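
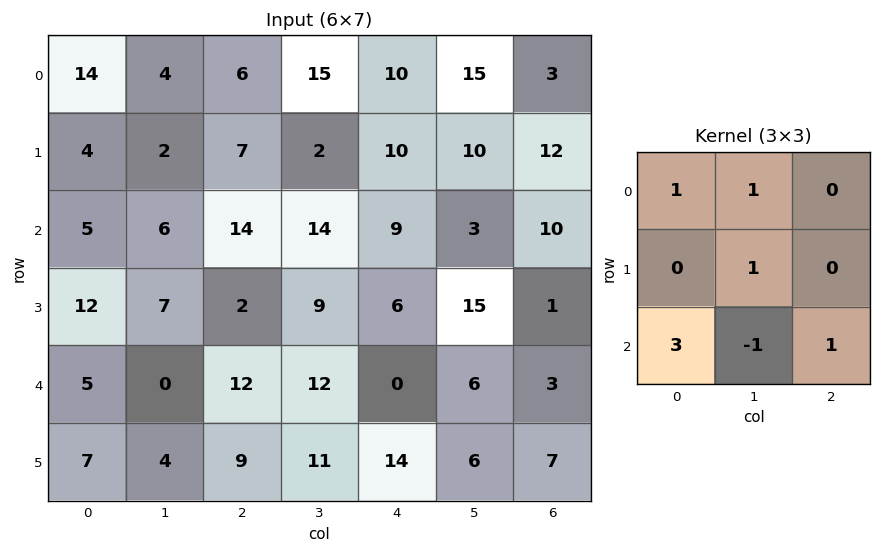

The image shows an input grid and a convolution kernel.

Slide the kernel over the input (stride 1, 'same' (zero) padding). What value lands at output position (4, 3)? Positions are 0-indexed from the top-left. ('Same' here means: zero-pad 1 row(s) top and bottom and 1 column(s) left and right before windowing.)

53

The receptive field on the zero-padded input at this output position is [2 9 6 / 12 12 0 / 9 11 14]. Elementwise product with the kernel and sum: 2·1 + 9·1 + 12·1 + 9·3 + 11·-1 + 14·1.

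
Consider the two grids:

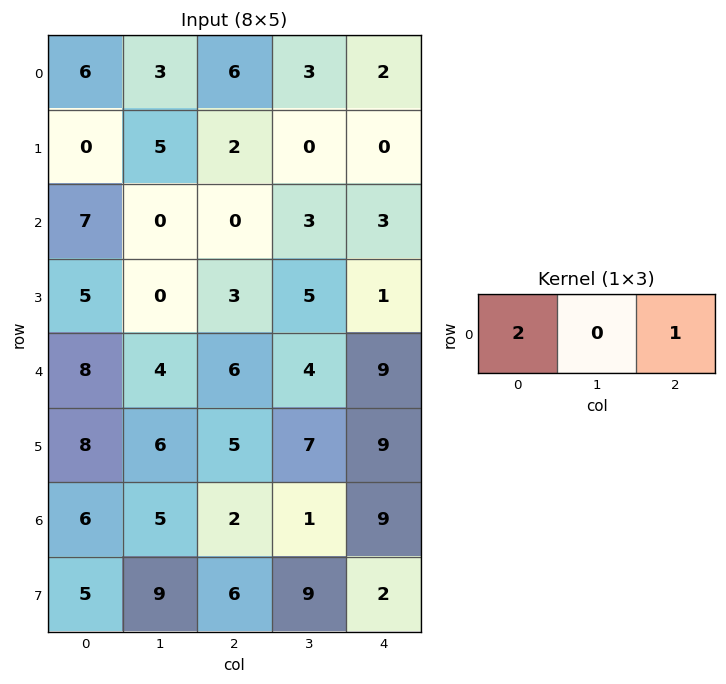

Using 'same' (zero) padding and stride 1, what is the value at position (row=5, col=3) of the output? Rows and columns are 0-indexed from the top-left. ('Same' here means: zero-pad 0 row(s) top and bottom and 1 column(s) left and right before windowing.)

19

The receptive field on the zero-padded input at this output position is [5 7 9]. Elementwise product with the kernel and sum: 5·2 + 9·1.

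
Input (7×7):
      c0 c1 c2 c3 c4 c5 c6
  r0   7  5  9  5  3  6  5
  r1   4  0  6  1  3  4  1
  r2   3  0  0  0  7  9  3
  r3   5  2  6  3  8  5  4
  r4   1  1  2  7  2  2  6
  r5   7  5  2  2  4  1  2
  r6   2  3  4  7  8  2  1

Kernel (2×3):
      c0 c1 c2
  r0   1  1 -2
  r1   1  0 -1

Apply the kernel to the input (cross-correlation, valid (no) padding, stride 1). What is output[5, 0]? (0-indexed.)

The receptive field on the input at this output position is [7 5 2 / 2 3 4]. Elementwise product with the kernel and sum: 7·1 + 5·1 + 2·-2 + 2·1 + 4·-1.

6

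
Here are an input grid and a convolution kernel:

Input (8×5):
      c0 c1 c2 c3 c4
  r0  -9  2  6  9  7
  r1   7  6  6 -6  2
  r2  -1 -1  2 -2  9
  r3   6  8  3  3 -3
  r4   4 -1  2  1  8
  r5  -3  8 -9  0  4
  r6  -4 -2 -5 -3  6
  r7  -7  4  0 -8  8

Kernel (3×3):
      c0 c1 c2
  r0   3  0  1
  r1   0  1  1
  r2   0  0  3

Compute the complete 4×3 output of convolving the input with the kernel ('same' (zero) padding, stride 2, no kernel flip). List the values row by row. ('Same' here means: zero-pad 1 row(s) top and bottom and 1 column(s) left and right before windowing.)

Output[0,0]: The receptive field on the zero-padded input at this output position is [0 0 0 / 0 -9 2 / 0 7 6]. Elementwise product with the kernel and sum: 0·3 + 0·1 + -9·1 + 2·1 + 6·3.
Output[0,1]: The receptive field on the zero-padded input at this output position is [0 0 0 / 2 6 9 / 6 6 -6]. Elementwise product with the kernel and sum: 0·3 + 0·1 + 6·1 + 9·1 + -6·3.

11 -3 7
28 21 -9
35 30 17
14 -8 6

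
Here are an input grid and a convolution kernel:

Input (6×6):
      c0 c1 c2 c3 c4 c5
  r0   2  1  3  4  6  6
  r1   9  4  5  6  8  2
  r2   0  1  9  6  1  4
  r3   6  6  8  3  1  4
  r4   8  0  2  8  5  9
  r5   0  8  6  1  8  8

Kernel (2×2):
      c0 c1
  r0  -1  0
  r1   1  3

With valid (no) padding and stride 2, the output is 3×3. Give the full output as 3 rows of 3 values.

Output[0,0]: The receptive field on the input at this output position is [2 1 / 9 4]. Elementwise product with the kernel and sum: 2·-1 + 9·1 + 4·3.
Output[0,1]: The receptive field on the input at this output position is [3 4 / 5 6]. Elementwise product with the kernel and sum: 3·-1 + 5·1 + 6·3.

19 20 8
24 8 12
16 7 27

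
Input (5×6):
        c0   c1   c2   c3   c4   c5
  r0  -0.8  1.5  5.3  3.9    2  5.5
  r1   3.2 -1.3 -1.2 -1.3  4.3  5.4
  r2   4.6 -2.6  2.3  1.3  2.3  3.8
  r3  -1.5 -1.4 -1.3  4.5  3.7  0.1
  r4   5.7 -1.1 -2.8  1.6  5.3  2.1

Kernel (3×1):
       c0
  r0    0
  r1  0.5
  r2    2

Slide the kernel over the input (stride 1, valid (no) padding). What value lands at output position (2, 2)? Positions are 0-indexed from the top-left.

-6.25

The receptive field on the input at this output position is [2.3 / -1.3 / -2.8]. Elementwise product with the kernel and sum: -1.3·0.5 + -2.8·2.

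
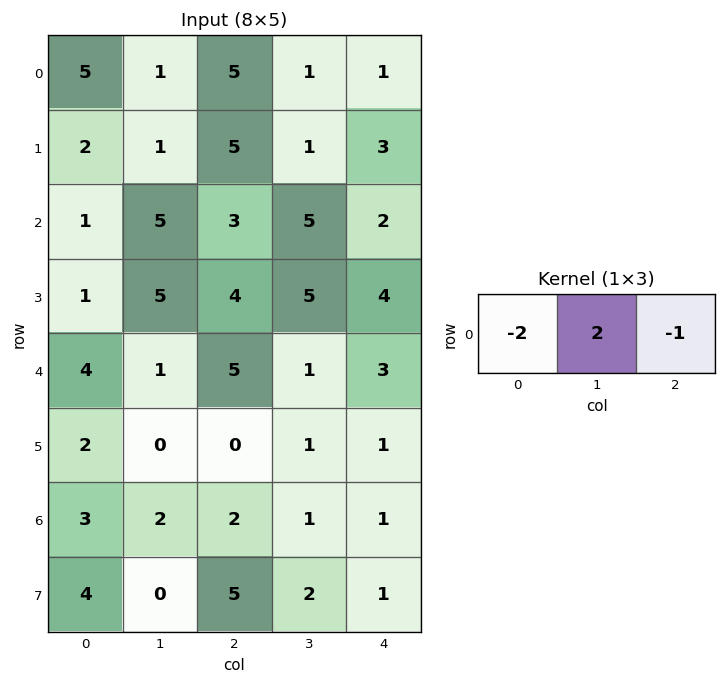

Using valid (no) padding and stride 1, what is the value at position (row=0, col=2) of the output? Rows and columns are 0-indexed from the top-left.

The receptive field on the input at this output position is [5 1 1]. Elementwise product with the kernel and sum: 5·-2 + 1·2 + 1·-1.

-9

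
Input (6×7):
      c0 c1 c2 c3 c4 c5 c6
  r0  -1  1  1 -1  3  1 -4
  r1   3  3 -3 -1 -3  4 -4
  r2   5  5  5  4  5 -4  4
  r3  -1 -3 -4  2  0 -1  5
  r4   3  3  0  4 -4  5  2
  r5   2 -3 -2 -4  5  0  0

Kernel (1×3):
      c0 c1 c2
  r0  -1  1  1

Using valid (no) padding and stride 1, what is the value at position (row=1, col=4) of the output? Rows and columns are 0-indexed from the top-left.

The receptive field on the input at this output position is [-3 4 -4]. Elementwise product with the kernel and sum: -3·-1 + 4·1 + -4·1.

3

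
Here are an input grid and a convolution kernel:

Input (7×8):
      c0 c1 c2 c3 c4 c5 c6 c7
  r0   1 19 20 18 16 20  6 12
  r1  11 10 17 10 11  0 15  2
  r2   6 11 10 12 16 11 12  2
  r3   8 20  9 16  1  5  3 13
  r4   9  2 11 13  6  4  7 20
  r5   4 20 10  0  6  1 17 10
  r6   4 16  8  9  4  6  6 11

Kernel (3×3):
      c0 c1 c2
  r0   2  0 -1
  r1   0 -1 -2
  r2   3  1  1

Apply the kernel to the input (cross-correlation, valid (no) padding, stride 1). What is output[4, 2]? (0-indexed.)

The receptive field on the input at this output position is [11 13 6 / 10 0 6 / 8 9 4]. Elementwise product with the kernel and sum: 11·2 + 6·-1 + 0·-1 + 6·-2 + 8·3 + 9·1 + 4·1.

41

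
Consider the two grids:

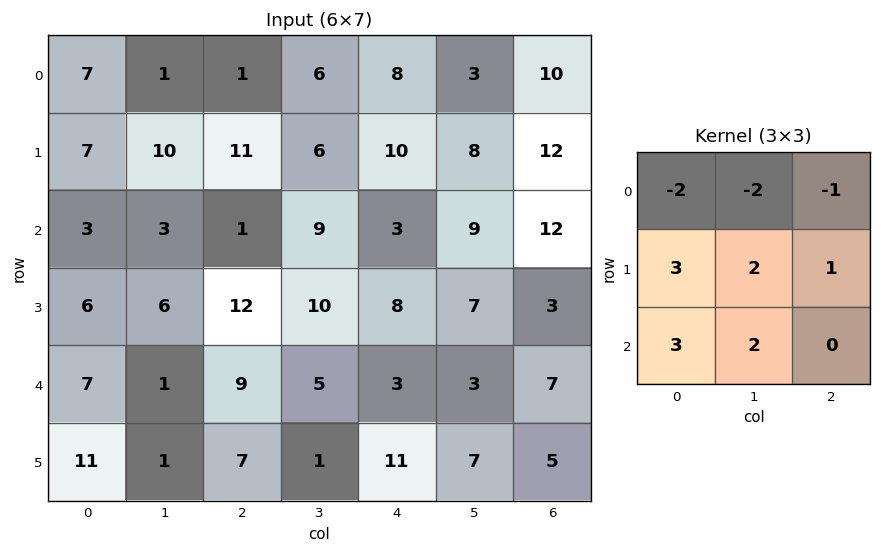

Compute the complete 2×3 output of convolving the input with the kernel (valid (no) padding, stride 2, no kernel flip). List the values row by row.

Output[0,0]: The receptive field on the input at this output position is [7 1 1 / 7 10 11 / 3 3 1]. Elementwise product with the kernel and sum: 7·-2 + 1·-2 + 1·-1 + 7·3 + 10·2 + 11·1 + 3·3 + 3·2.

50 54 53
52 78 20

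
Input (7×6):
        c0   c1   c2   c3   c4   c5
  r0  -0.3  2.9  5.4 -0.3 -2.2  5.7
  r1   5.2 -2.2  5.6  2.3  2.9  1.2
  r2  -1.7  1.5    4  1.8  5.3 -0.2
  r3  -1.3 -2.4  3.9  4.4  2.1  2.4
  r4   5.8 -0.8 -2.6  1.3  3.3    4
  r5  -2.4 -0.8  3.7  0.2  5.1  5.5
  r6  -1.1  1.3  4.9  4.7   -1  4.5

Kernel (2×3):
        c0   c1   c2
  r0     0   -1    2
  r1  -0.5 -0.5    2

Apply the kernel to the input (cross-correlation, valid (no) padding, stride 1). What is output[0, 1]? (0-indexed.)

The receptive field on the input at this output position is [2.9 5.4 -0.3 / -2.2 5.6 2.3]. Elementwise product with the kernel and sum: 5.4·-1 + -0.3·2 + -2.2·-0.5 + 5.6·-0.5 + 2.3·2.

-3.1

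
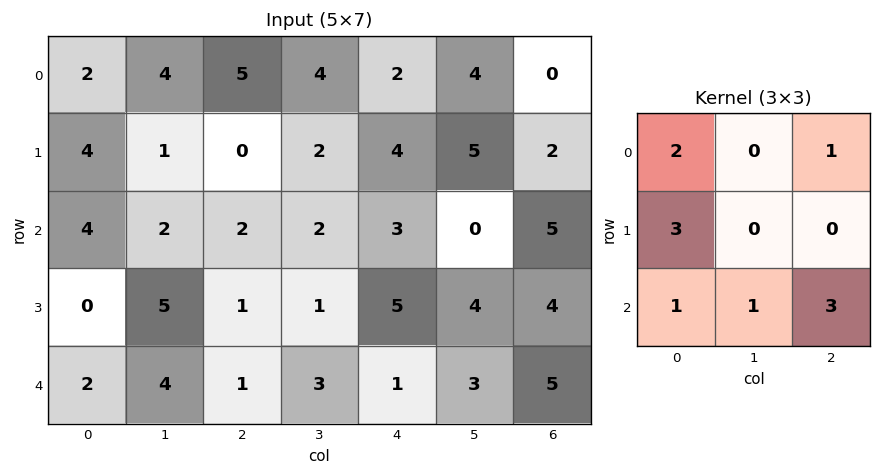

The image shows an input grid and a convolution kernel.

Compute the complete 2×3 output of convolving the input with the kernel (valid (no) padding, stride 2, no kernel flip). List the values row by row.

Output[0,0]: The receptive field on the input at this output position is [2 4 5 / 4 1 0 / 4 2 2]. Elementwise product with the kernel and sum: 2·2 + 5·1 + 4·3 + 4·1 + 2·1 + 2·3.

33 25 34
19 17 45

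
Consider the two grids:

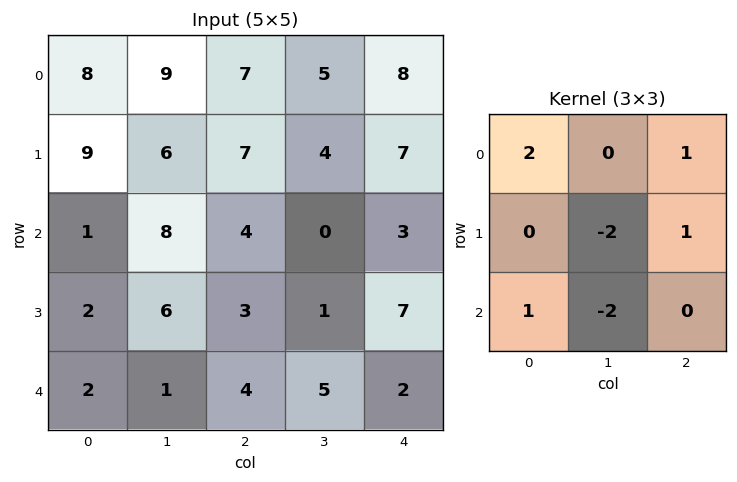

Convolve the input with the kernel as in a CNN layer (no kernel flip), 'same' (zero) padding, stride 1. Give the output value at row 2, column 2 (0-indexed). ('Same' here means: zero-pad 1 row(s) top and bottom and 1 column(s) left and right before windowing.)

8

The receptive field on the zero-padded input at this output position is [6 7 4 / 8 4 0 / 6 3 1]. Elementwise product with the kernel and sum: 6·2 + 4·1 + 4·-2 + 0·1 + 6·1 + 3·-2.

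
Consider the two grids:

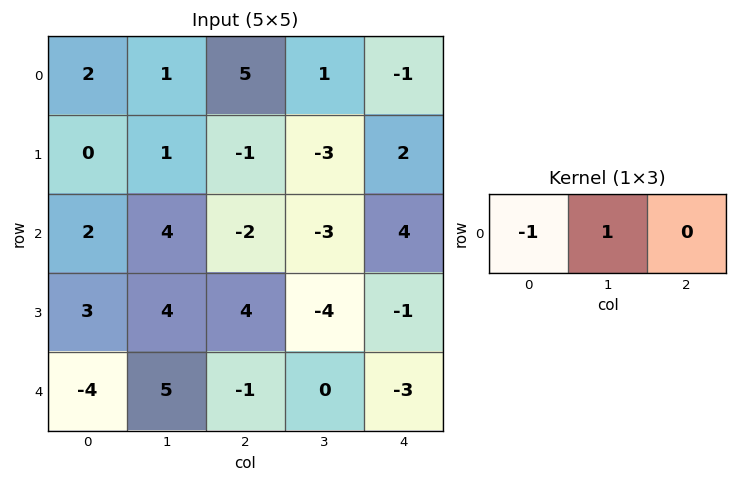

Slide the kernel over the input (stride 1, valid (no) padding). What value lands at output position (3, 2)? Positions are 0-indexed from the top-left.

The receptive field on the input at this output position is [4 -4 -1]. Elementwise product with the kernel and sum: 4·-1 + -4·1.

-8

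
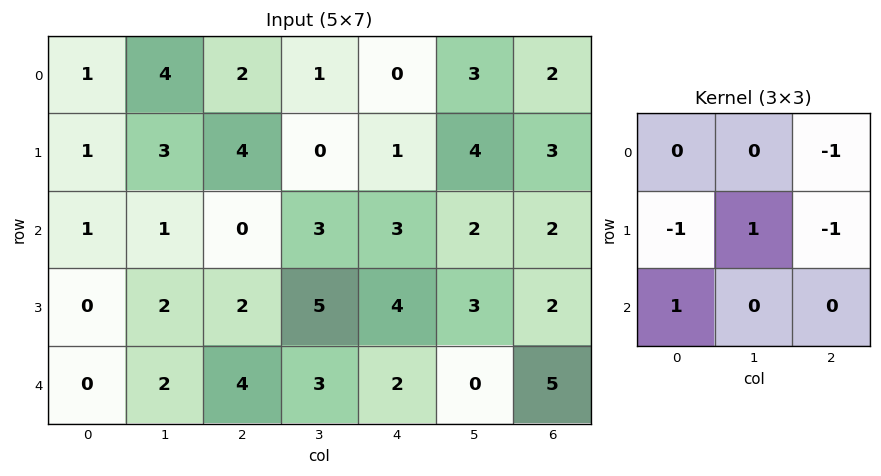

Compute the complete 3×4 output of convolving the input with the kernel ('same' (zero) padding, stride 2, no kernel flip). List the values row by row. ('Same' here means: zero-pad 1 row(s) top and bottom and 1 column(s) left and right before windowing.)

Output[0,0]: The receptive field on the zero-padded input at this output position is [0 0 0 / 0 1 4 / 0 1 3]. Elementwise product with the kernel and sum: 0·-1 + 0·-1 + 1·1 + 4·-1 + 0·1.

-3 0 -4 3
-3 -2 -1 3
-4 -6 -4 5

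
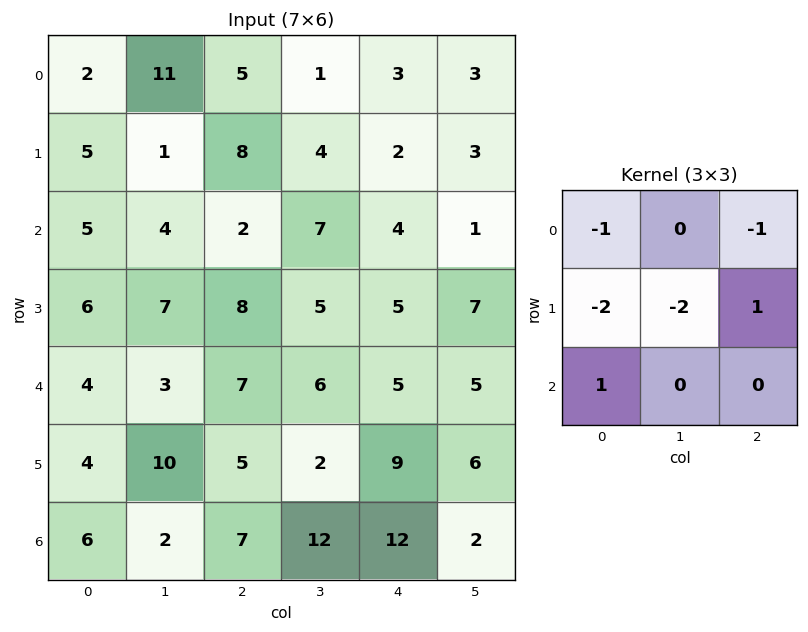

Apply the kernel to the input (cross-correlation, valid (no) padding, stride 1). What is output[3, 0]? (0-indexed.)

The receptive field on the input at this output position is [6 7 8 / 4 3 7 / 4 10 5]. Elementwise product with the kernel and sum: 6·-1 + 8·-1 + 4·-2 + 3·-2 + 7·1 + 4·1.

-17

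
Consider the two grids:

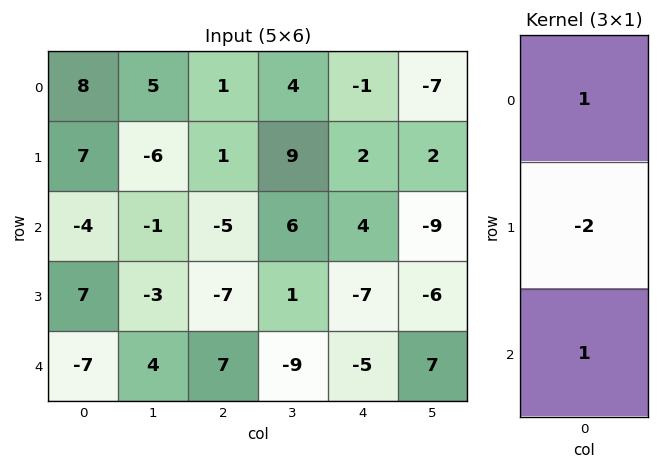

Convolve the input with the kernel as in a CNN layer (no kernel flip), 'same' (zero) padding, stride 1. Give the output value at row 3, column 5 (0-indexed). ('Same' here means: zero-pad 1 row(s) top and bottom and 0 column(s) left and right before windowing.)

The receptive field on the zero-padded input at this output position is [-9 / -6 / 7]. Elementwise product with the kernel and sum: -9·1 + -6·-2 + 7·1.

10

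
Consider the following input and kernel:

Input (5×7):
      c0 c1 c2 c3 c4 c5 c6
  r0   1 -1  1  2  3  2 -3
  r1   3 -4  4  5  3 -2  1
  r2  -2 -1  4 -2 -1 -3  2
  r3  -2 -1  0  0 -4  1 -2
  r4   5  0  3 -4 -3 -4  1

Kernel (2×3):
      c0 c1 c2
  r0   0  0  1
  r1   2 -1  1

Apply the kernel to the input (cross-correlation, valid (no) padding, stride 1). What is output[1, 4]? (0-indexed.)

The receptive field on the input at this output position is [3 -2 1 / -1 -3 2]. Elementwise product with the kernel and sum: 1·1 + -1·2 + -3·-1 + 2·1.

4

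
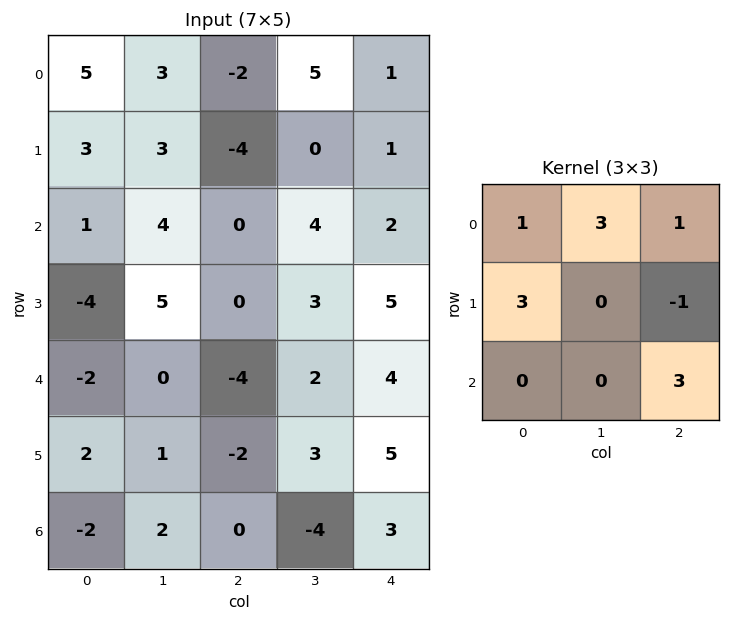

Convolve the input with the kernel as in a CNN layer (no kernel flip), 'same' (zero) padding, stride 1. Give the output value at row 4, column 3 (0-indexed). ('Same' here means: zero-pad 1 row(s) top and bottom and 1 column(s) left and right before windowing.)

13

The receptive field on the zero-padded input at this output position is [0 3 5 / -4 2 4 / -2 3 5]. Elementwise product with the kernel and sum: 0·1 + 3·3 + 5·1 + -4·3 + 4·-1 + 5·3.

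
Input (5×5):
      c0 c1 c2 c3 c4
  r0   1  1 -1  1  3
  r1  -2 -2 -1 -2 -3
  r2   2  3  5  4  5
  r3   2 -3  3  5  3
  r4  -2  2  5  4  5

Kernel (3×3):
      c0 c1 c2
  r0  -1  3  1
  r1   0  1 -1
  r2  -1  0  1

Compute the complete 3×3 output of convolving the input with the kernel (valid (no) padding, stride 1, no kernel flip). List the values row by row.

3 -1 8
-6 6 -9
13 16 14

Output[0,0]: The receptive field on the input at this output position is [1 1 -1 / -2 -2 -1 / 2 3 5]. Elementwise product with the kernel and sum: 1·-1 + 1·3 + -1·1 + -2·1 + -1·-1 + 2·-1 + 5·1.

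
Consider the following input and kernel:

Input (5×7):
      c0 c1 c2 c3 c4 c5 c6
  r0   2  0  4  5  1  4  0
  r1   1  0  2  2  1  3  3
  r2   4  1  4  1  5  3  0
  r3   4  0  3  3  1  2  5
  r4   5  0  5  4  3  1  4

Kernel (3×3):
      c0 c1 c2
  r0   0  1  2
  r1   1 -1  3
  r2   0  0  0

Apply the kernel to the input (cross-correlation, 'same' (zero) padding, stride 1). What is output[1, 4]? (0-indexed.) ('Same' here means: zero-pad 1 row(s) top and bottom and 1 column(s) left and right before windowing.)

19

The receptive field on the zero-padded input at this output position is [5 1 4 / 2 1 3 / 1 5 3]. Elementwise product with the kernel and sum: 1·1 + 4·2 + 2·1 + 1·-1 + 3·3.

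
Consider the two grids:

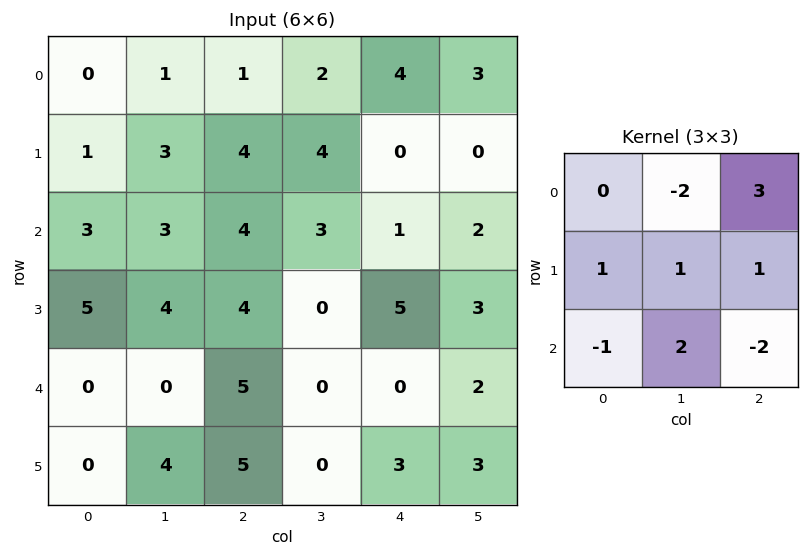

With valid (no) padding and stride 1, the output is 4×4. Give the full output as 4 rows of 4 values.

Output[0,0]: The receptive field on the input at this output position is [0 1 1 / 1 3 4 / 3 3 4]. Elementwise product with the kernel and sum: 1·-2 + 1·3 + 1·1 + 3·1 + 4·1 + 3·-1 + 3·2 + 4·-2.

4 14 16 0
11 18 -14 10
9 19 1 8
7 3 9 1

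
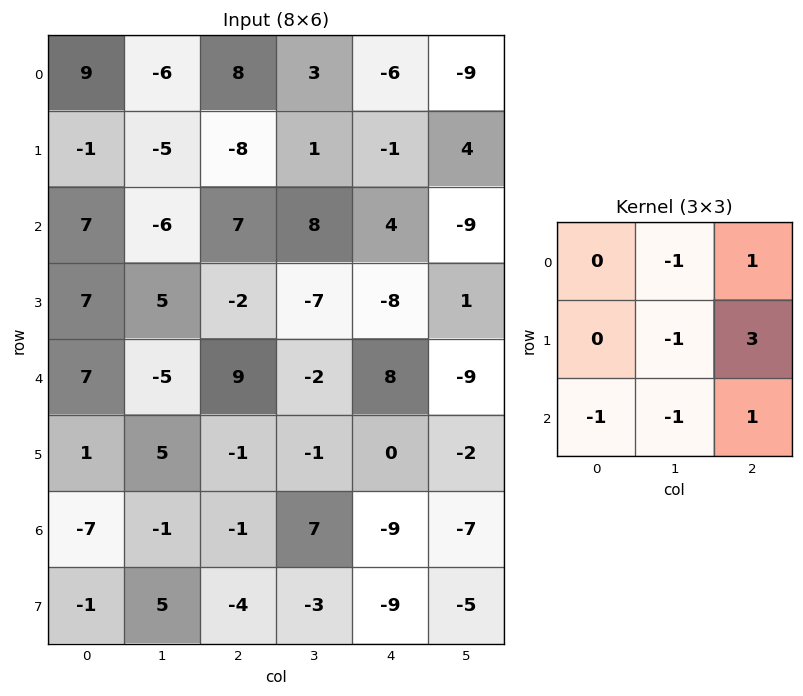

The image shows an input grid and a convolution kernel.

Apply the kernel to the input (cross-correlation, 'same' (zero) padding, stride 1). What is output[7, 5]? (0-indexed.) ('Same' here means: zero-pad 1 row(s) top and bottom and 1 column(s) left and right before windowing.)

The receptive field on the zero-padded input at this output position is [-9 -7 0 / -9 -5 0 / 0 0 0]. Elementwise product with the kernel and sum: -7·-1 + 0·1 + -5·-1 + 0·3 + 0·-1 + 0·-1 + 0·1.

12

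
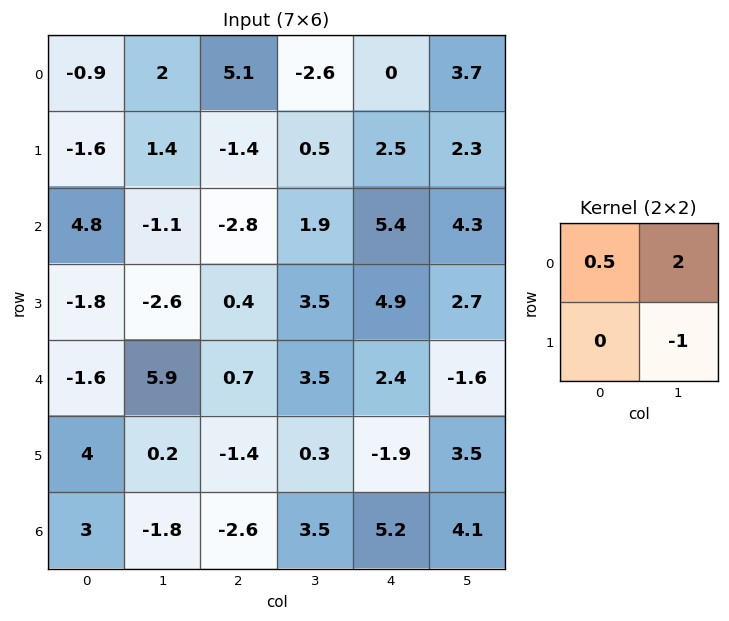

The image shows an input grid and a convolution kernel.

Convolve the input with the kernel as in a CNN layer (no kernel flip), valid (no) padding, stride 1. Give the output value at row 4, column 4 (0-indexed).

The receptive field on the input at this output position is [2.4 -1.6 / -1.9 3.5]. Elementwise product with the kernel and sum: 2.4·0.5 + -1.6·2 + 3.5·-1.

-5.5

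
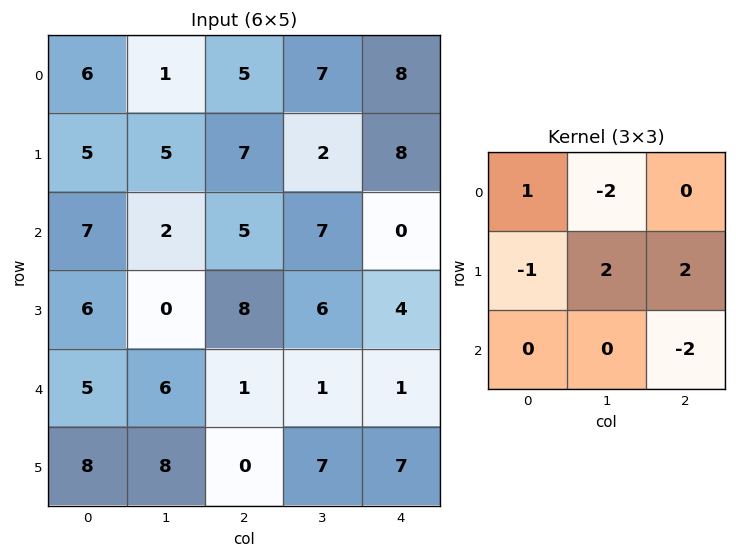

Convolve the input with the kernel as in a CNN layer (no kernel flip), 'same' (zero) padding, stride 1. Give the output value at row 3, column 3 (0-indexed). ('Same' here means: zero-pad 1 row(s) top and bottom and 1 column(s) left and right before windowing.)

1

The receptive field on the zero-padded input at this output position is [5 7 0 / 8 6 4 / 1 1 1]. Elementwise product with the kernel and sum: 5·1 + 7·-2 + 8·-1 + 6·2 + 4·2 + 1·-2.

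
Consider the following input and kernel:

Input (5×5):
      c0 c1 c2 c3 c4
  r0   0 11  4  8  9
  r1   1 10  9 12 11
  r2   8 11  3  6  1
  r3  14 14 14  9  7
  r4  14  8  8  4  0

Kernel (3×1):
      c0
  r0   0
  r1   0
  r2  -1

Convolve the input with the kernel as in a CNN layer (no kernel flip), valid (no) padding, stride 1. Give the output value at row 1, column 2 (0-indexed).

-14

The receptive field on the input at this output position is [9 / 3 / 14]. Elementwise product with the kernel and sum: 14·-1.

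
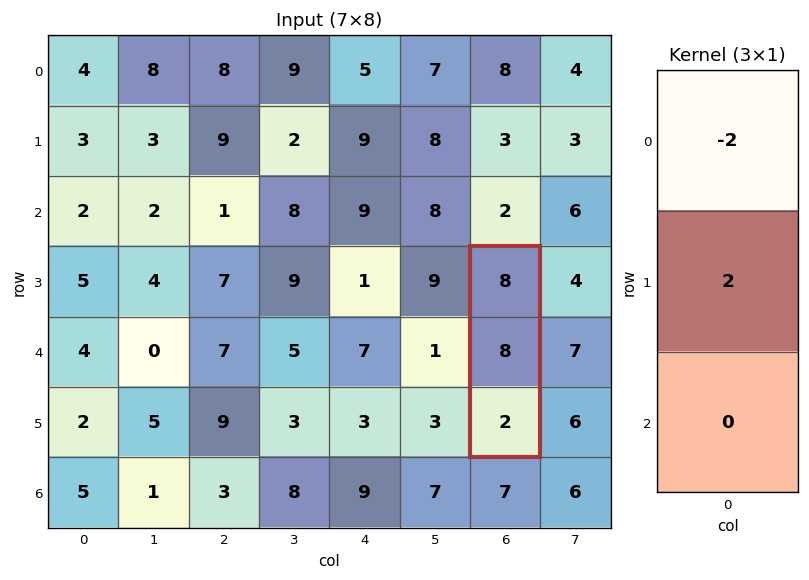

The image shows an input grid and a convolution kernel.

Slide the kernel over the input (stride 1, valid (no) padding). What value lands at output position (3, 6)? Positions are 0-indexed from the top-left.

The receptive field on the input at this output position is [8 / 8 / 2]. Elementwise product with the kernel and sum: 8·-2 + 8·2.

0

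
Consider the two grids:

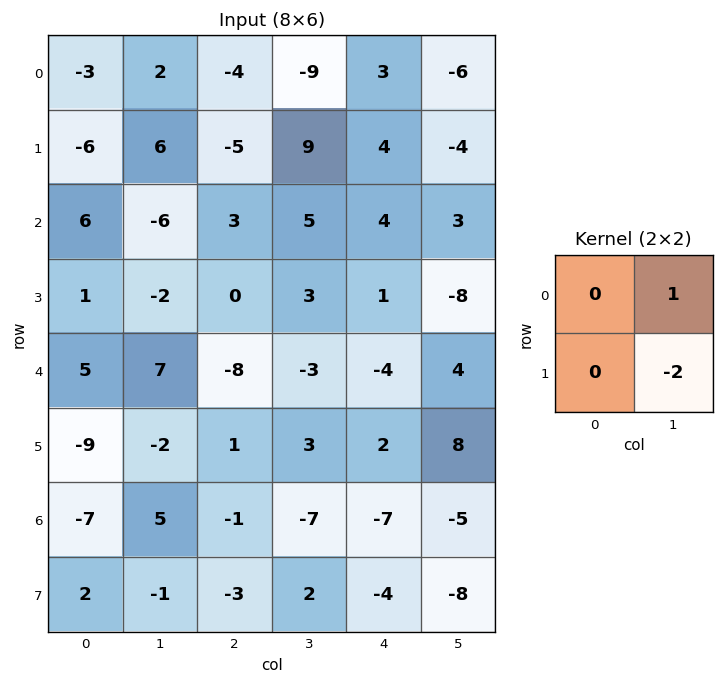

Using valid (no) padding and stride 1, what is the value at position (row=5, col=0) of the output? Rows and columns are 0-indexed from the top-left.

The receptive field on the input at this output position is [-9 -2 / -7 5]. Elementwise product with the kernel and sum: -2·1 + 5·-2.

-12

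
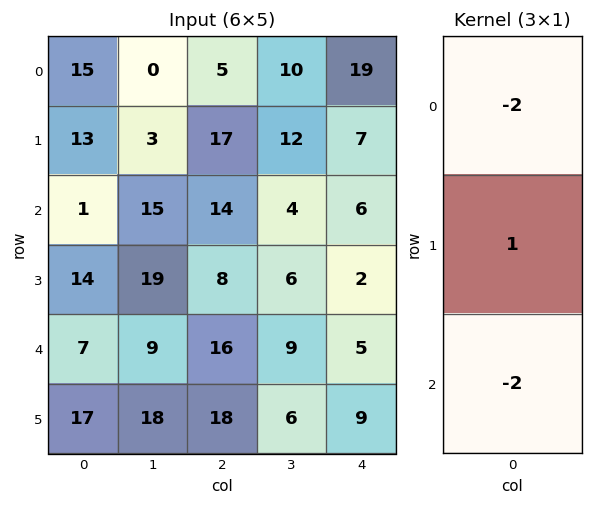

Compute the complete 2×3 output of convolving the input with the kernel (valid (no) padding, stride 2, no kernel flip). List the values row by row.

-19 -21 -43
-2 -52 -20

Output[0,0]: The receptive field on the input at this output position is [15 / 13 / 1]. Elementwise product with the kernel and sum: 15·-2 + 13·1 + 1·-2.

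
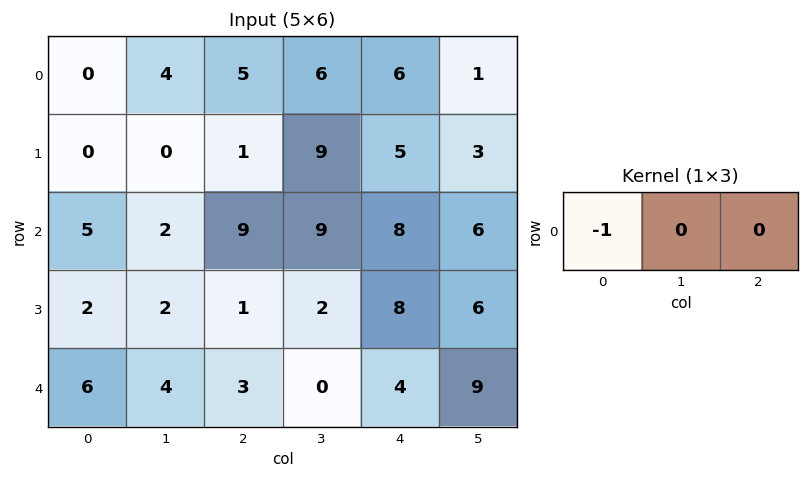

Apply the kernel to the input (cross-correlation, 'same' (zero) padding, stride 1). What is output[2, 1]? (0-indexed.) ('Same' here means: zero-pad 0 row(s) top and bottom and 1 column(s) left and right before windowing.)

-5

The receptive field on the zero-padded input at this output position is [5 2 9]. Elementwise product with the kernel and sum: 5·-1.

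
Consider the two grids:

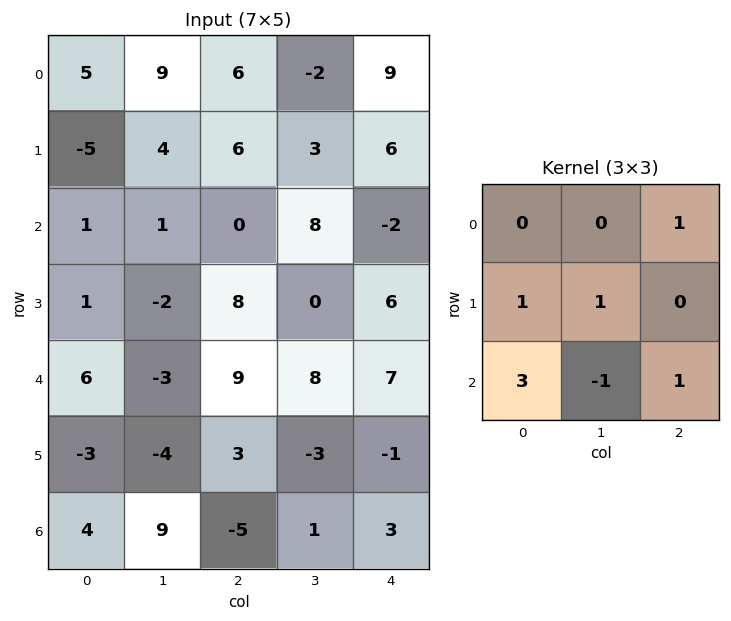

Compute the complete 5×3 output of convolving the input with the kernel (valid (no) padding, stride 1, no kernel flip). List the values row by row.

7 19 8
21 -10 44
29 4 32
9 -12 34
0 40 -6

Output[0,0]: The receptive field on the input at this output position is [5 9 6 / -5 4 6 / 1 1 0]. Elementwise product with the kernel and sum: 6·1 + -5·1 + 4·1 + 1·3 + 1·-1 + 0·1.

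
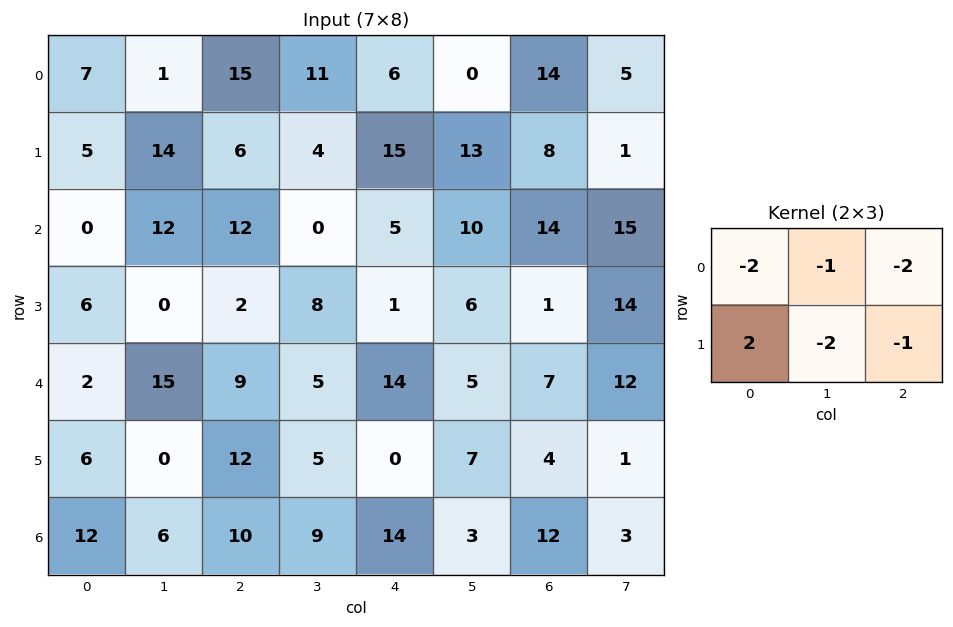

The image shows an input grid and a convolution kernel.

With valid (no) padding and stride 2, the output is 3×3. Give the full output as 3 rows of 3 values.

-69 -64 -44
-26 -47 -59
-37 -37 -65

Output[0,0]: The receptive field on the input at this output position is [7 1 15 / 5 14 6]. Elementwise product with the kernel and sum: 7·-2 + 1·-1 + 15·-2 + 5·2 + 14·-2 + 6·-1.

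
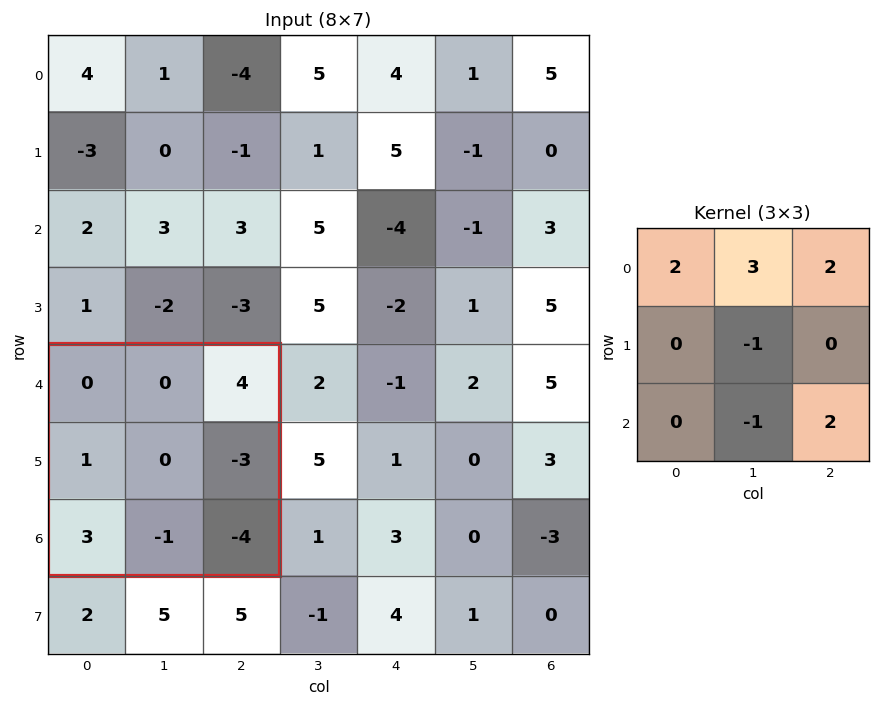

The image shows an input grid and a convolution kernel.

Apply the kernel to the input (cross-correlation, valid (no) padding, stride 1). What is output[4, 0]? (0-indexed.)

The receptive field on the input at this output position is [0 0 4 / 1 0 -3 / 3 -1 -4]. Elementwise product with the kernel and sum: 0·2 + 0·3 + 4·2 + 0·-1 + -1·-1 + -4·2.

1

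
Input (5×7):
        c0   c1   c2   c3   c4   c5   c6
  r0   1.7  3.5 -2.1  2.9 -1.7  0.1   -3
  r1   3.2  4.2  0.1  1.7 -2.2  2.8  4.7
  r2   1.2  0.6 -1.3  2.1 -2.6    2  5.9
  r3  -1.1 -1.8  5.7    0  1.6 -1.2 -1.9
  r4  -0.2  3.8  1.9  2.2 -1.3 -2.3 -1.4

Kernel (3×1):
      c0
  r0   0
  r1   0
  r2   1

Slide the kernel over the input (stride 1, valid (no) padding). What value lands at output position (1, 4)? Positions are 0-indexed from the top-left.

The receptive field on the input at this output position is [-2.2 / -2.6 / 1.6]. Elementwise product with the kernel and sum: 1.6·1.

1.6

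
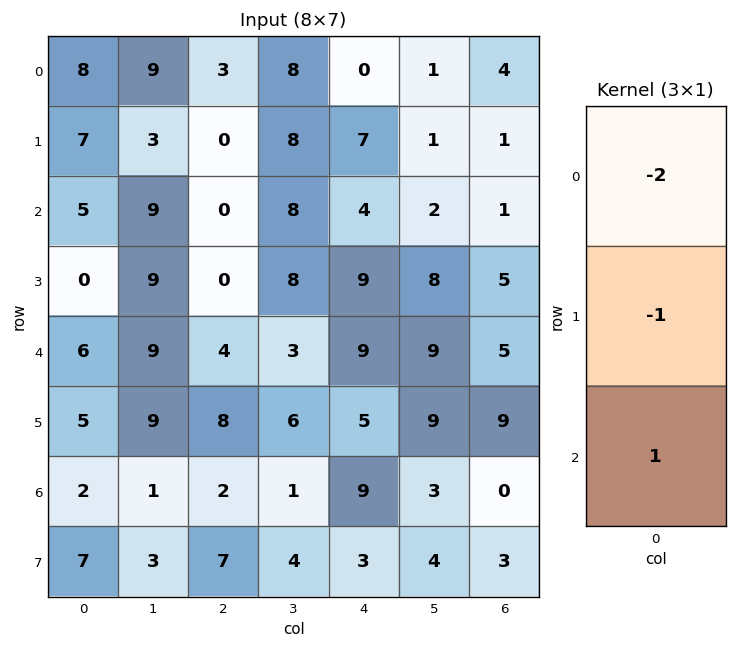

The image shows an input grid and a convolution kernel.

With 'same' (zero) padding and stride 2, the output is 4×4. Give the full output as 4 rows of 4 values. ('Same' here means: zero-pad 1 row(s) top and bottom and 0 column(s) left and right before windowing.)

-1 -3 7 -3
-19 0 -9 2
-1 4 -22 -6
-5 -11 -16 -15

Output[0,0]: The receptive field on the zero-padded input at this output position is [0 / 8 / 7]. Elementwise product with the kernel and sum: 0·-2 + 8·-1 + 7·1.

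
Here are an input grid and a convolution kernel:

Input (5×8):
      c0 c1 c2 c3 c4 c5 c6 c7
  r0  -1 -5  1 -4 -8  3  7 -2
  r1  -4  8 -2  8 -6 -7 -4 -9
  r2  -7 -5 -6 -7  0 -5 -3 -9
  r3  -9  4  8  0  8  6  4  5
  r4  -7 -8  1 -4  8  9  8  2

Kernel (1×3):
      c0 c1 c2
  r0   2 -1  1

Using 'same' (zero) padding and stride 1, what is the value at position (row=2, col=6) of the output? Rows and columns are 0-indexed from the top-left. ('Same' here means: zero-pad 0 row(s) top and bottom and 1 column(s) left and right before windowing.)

The receptive field on the zero-padded input at this output position is [-5 -3 -9]. Elementwise product with the kernel and sum: -5·2 + -3·-1 + -9·1.

-16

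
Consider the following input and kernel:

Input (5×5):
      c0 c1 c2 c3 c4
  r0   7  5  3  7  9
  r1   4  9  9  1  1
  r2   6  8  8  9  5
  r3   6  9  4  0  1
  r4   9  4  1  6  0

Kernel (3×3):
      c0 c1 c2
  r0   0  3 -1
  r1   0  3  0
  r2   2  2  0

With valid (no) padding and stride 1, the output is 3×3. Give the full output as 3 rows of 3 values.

Output[0,0]: The receptive field on the input at this output position is [7 5 3 / 4 9 9 / 6 8 8]. Elementwise product with the kernel and sum: 5·3 + 3·-1 + 9·3 + 6·2 + 8·2.

67 61 49
72 76 37
69 37 36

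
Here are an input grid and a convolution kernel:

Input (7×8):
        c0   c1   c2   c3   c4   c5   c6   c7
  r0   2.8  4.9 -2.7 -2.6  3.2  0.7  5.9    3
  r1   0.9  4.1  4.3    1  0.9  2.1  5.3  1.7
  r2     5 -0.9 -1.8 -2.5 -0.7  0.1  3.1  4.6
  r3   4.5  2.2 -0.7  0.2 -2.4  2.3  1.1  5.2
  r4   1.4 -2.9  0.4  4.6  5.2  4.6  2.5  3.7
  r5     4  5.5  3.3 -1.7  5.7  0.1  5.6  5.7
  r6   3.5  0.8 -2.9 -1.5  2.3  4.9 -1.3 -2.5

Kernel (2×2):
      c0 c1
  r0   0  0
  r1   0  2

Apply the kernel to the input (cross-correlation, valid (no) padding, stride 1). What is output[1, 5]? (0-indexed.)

6.2

The receptive field on the input at this output position is [2.1 5.3 / 0.1 3.1]. Elementwise product with the kernel and sum: 3.1·2.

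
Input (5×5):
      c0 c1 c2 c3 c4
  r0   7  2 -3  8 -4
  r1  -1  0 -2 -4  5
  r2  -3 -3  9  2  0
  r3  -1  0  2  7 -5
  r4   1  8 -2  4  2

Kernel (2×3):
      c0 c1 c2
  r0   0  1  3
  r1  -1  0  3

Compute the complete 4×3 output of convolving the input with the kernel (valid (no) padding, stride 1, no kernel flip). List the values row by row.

-12 9 13
24 -5 2
31 36 -15
-1 27 0

Output[0,0]: The receptive field on the input at this output position is [7 2 -3 / -1 0 -2]. Elementwise product with the kernel and sum: 2·1 + -3·3 + -1·-1 + -2·3.
Output[0,1]: The receptive field on the input at this output position is [2 -3 8 / 0 -2 -4]. Elementwise product with the kernel and sum: -3·1 + 8·3 + 0·-1 + -4·3.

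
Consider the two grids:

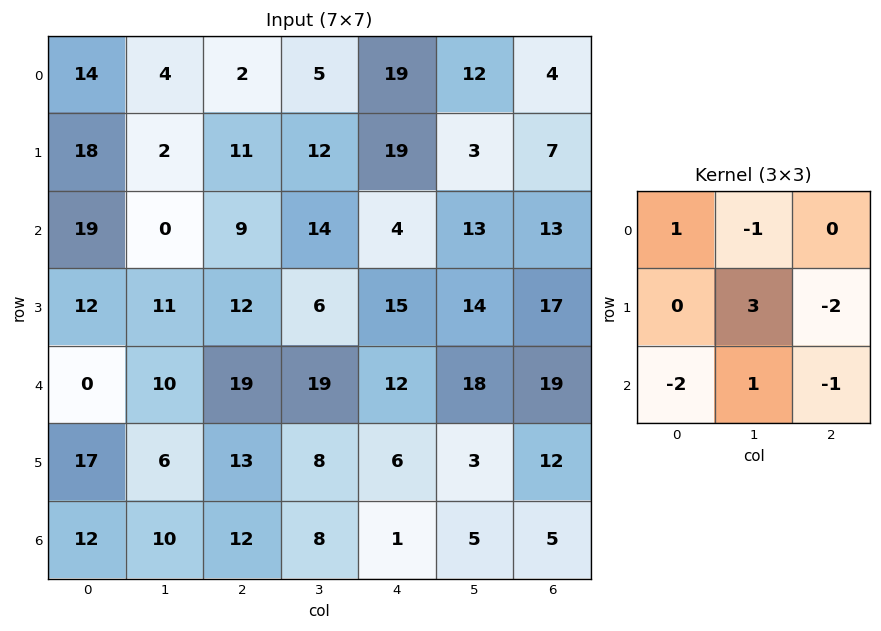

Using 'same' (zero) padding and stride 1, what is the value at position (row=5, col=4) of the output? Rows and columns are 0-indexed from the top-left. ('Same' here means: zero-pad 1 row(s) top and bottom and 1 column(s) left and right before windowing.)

-1

The receptive field on the zero-padded input at this output position is [19 12 18 / 8 6 3 / 8 1 5]. Elementwise product with the kernel and sum: 19·1 + 12·-1 + 6·3 + 3·-2 + 8·-2 + 1·1 + 5·-1.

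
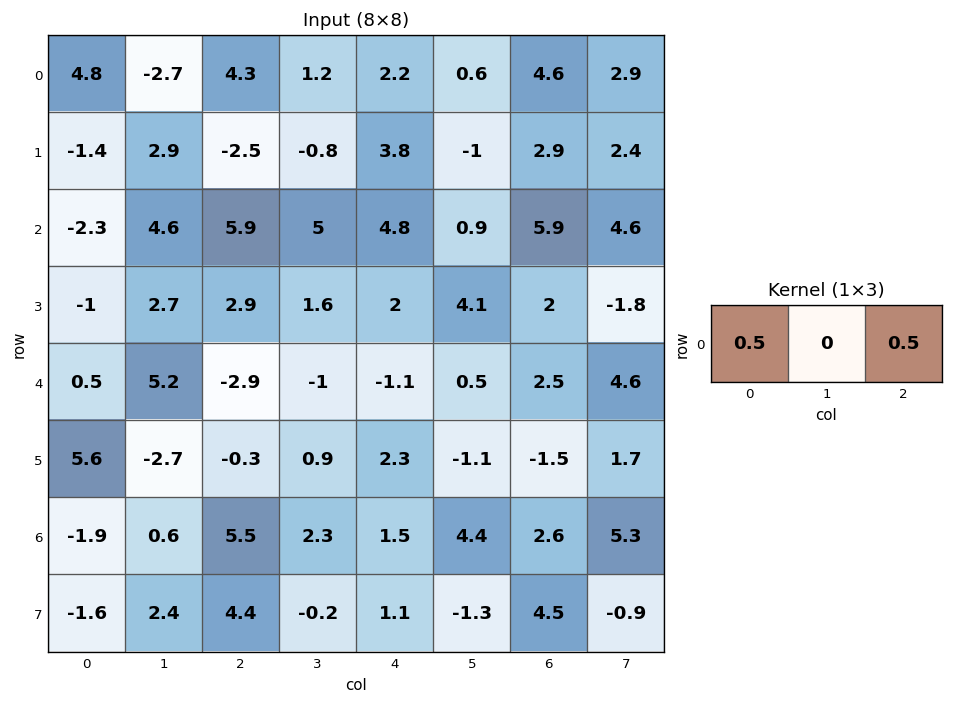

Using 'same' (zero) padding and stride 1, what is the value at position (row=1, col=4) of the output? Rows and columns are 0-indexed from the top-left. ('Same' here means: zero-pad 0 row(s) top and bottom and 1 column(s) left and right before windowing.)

-0.9

The receptive field on the zero-padded input at this output position is [-0.8 3.8 -1]. Elementwise product with the kernel and sum: -0.8·0.5 + -1·0.5.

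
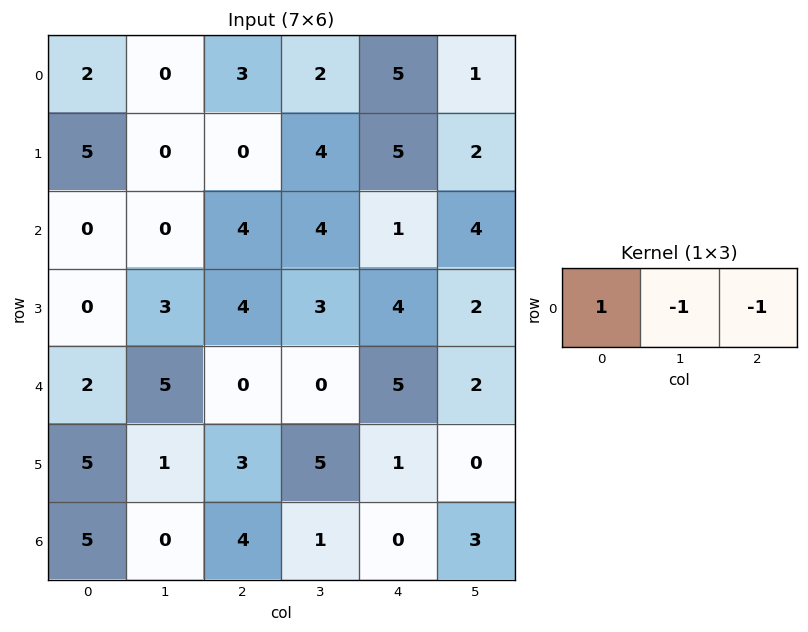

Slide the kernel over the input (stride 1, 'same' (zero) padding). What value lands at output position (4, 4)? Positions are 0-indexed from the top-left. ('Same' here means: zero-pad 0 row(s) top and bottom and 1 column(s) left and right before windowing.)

The receptive field on the zero-padded input at this output position is [0 5 2]. Elementwise product with the kernel and sum: 0·1 + 5·-1 + 2·-1.

-7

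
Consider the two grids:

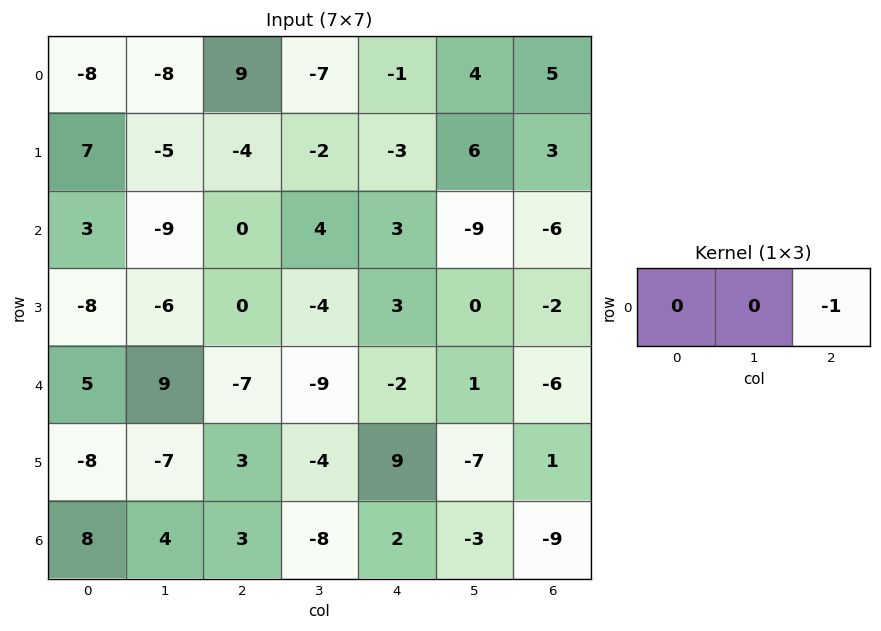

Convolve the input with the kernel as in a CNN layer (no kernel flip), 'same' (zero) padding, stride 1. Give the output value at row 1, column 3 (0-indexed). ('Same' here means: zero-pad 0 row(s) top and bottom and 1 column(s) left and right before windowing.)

The receptive field on the zero-padded input at this output position is [-4 -2 -3]. Elementwise product with the kernel and sum: -3·-1.

3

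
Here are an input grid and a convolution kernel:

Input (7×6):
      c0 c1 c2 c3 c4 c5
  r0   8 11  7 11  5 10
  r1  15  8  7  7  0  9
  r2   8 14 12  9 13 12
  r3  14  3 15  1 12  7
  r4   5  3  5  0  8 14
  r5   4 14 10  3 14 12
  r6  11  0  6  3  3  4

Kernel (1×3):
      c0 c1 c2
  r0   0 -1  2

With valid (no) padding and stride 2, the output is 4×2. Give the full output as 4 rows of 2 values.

3 -1
10 17
7 16
12 3

Output[0,0]: The receptive field on the input at this output position is [8 11 7]. Elementwise product with the kernel and sum: 11·-1 + 7·2.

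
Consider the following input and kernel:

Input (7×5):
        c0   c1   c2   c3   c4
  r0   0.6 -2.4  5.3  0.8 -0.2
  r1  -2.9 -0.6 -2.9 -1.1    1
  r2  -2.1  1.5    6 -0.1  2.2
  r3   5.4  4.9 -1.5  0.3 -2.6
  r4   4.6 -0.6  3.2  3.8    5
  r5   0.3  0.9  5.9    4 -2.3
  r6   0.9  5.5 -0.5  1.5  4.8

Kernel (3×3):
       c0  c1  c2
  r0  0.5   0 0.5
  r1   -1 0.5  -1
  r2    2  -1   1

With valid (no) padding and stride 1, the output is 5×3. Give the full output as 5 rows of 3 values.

8.75 -3.65 18.2
-1.65 12.35 -15.1
13.5 -5.85 15.95
-0.55 0.9 -2.85
-6.05 12.65 4.8

Output[0,0]: The receptive field on the input at this output position is [0.6 -2.4 5.3 / -2.9 -0.6 -2.9 / -2.1 1.5 6]. Elementwise product with the kernel and sum: 0.6·0.5 + 5.3·0.5 + -2.9·-1 + -0.6·0.5 + -2.9·-1 + -2.1·2 + 1.5·-1 + 6·1.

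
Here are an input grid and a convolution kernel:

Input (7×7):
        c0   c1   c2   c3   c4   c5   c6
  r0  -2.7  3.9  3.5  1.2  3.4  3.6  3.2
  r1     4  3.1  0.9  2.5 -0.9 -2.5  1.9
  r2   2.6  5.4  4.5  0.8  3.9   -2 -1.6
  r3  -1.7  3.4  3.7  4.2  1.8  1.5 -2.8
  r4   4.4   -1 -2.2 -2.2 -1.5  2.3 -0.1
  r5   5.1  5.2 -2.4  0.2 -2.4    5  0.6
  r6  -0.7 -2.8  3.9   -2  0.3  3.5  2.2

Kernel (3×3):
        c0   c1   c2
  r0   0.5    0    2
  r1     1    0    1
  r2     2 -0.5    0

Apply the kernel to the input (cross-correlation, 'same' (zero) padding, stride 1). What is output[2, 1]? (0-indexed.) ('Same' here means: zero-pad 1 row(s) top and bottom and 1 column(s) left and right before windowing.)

5.8

The receptive field on the zero-padded input at this output position is [4 3.1 0.9 / 2.6 5.4 4.5 / -1.7 3.4 3.7]. Elementwise product with the kernel and sum: 4·0.5 + 0.9·2 + 2.6·1 + 4.5·1 + -1.7·2 + 3.4·-0.5.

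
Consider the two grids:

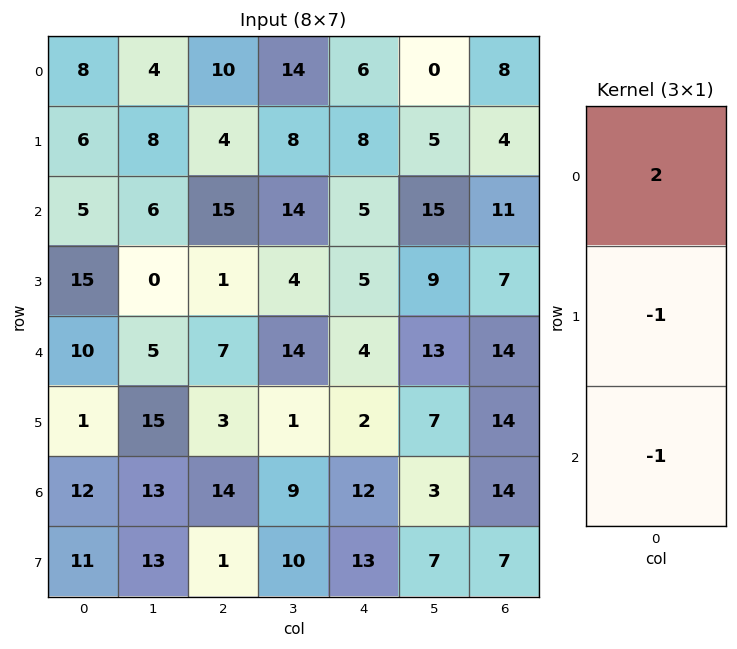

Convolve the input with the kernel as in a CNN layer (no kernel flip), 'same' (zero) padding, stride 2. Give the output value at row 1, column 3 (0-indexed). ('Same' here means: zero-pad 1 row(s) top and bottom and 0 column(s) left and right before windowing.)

-10

The receptive field on the zero-padded input at this output position is [4 / 11 / 7]. Elementwise product with the kernel and sum: 4·2 + 11·-1 + 7·-1.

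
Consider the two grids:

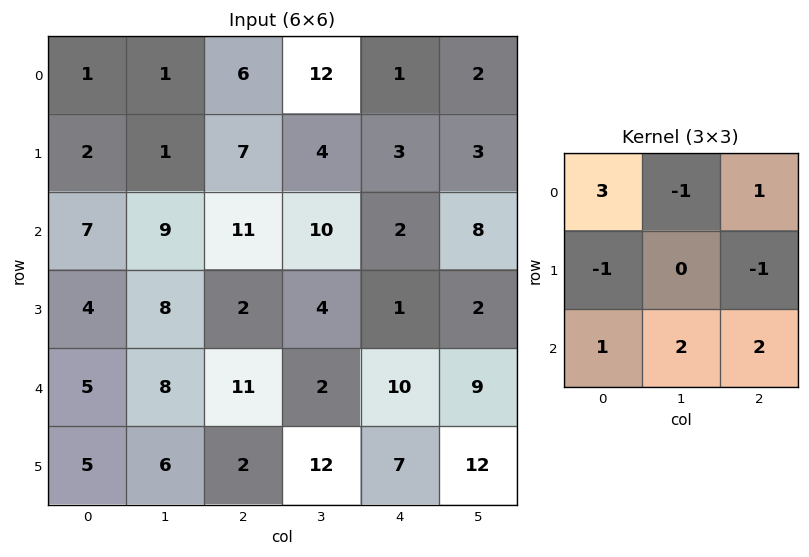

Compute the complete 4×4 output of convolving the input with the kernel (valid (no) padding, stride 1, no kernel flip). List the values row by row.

Output[0,0]: The receptive field on the input at this output position is [1 1 6 / 2 1 7 / 7 9 11]. Elementwise product with the kernel and sum: 1·3 + 1·-1 + 6·1 + 2·-1 + 7·-1 + 7·1 + 9·2 + 11·2.
Output[0,1]: The receptive field on the input at this output position is [1 6 12 / 1 7 4 / 9 11 10]. Elementwise product with the kernel and sum: 1·3 + 6·-1 + 12·1 + 1·-1 + 4·-1 + 9·1 + 11·2 + 10·2.

46 55 32 60
18 1 19 4
60 48 57 70
11 50 22 52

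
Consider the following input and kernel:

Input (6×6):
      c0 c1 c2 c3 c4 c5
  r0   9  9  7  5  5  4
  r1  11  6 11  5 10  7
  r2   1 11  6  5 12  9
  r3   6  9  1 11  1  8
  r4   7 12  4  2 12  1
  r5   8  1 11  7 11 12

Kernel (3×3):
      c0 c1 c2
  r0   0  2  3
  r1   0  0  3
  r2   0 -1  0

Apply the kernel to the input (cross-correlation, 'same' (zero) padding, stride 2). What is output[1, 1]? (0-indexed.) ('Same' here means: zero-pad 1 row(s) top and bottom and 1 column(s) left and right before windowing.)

51

The receptive field on the zero-padded input at this output position is [6 11 5 / 11 6 5 / 9 1 11]. Elementwise product with the kernel and sum: 11·2 + 5·3 + 5·3 + 1·-1.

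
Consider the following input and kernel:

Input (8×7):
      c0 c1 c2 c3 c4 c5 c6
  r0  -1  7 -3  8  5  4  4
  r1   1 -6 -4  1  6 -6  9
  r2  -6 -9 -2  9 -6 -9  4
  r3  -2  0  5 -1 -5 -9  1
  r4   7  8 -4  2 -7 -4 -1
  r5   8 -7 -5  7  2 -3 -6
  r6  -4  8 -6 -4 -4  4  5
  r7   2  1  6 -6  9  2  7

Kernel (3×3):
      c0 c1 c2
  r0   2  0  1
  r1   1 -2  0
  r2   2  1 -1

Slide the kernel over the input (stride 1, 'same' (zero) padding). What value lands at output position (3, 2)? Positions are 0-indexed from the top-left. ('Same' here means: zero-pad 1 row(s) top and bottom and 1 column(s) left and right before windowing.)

The receptive field on the zero-padded input at this output position is [-9 -2 9 / 0 5 -1 / 8 -4 2]. Elementwise product with the kernel and sum: -9·2 + 9·1 + 0·1 + 5·-2 + 8·2 + -4·1 + 2·-1.

-9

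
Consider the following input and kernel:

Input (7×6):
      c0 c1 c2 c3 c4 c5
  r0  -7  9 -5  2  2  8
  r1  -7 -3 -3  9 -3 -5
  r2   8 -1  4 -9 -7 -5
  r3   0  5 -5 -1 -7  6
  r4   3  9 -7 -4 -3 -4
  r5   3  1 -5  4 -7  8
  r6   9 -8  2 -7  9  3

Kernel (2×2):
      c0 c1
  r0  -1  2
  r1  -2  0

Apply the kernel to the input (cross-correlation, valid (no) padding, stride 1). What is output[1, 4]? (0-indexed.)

7

The receptive field on the input at this output position is [-3 -5 / -7 -5]. Elementwise product with the kernel and sum: -3·-1 + -5·2 + -7·-2.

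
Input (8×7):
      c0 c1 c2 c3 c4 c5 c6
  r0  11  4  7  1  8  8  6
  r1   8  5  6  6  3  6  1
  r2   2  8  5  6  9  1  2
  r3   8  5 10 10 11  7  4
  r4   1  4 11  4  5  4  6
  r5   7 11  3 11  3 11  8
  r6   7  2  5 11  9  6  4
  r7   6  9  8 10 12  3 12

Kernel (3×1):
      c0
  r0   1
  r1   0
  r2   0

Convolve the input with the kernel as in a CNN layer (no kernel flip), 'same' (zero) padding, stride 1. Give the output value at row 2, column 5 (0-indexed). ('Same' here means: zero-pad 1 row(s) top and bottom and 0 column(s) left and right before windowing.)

The receptive field on the zero-padded input at this output position is [6 / 1 / 7]. Elementwise product with the kernel and sum: 6·1.

6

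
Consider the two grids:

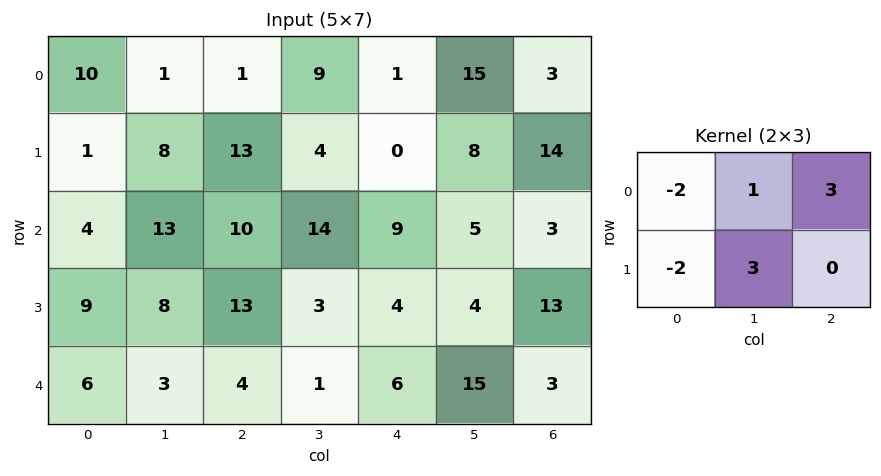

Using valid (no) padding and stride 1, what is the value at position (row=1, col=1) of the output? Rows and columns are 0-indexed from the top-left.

The receptive field on the input at this output position is [8 13 4 / 13 10 14]. Elementwise product with the kernel and sum: 8·-2 + 13·1 + 4·3 + 13·-2 + 10·3.

13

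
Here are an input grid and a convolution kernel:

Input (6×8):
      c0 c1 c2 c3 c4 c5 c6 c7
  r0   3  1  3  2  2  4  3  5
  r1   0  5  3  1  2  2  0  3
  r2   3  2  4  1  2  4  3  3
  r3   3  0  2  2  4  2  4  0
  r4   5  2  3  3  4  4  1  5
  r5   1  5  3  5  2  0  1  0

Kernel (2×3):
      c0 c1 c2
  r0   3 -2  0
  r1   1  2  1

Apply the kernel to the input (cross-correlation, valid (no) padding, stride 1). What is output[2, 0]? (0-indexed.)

10

The receptive field on the input at this output position is [3 2 4 / 3 0 2]. Elementwise product with the kernel and sum: 3·3 + 2·-2 + 3·1 + 0·2 + 2·1.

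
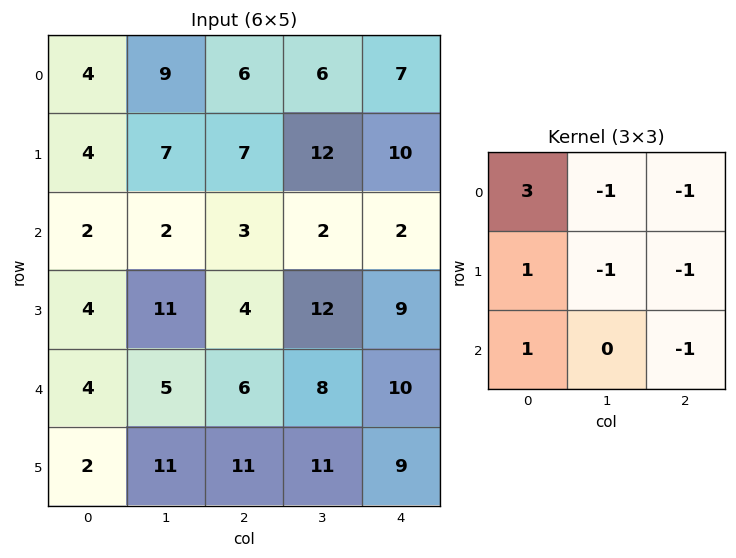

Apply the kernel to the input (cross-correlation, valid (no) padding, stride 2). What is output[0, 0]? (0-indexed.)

The receptive field on the input at this output position is [4 9 6 / 4 7 7 / 2 2 3]. Elementwise product with the kernel and sum: 4·3 + 9·-1 + 6·-1 + 4·1 + 7·-1 + 7·-1 + 2·1 + 3·-1.

-14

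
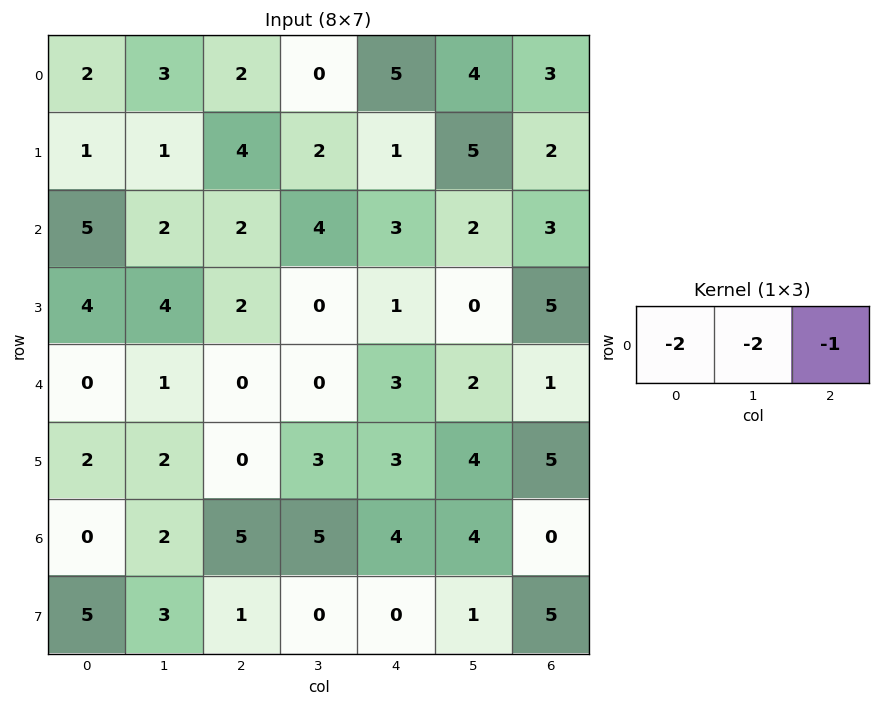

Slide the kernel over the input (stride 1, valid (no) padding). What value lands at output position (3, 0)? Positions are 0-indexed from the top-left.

-18

The receptive field on the input at this output position is [4 4 2]. Elementwise product with the kernel and sum: 4·-2 + 4·-2 + 2·-1.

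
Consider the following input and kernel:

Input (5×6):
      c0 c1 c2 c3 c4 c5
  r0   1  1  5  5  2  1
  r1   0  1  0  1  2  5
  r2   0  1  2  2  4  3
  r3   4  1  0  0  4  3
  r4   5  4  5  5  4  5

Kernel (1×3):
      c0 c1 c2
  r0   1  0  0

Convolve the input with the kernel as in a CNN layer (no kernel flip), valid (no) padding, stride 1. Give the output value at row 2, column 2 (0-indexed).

The receptive field on the input at this output position is [2 2 4]. Elementwise product with the kernel and sum: 2·1.

2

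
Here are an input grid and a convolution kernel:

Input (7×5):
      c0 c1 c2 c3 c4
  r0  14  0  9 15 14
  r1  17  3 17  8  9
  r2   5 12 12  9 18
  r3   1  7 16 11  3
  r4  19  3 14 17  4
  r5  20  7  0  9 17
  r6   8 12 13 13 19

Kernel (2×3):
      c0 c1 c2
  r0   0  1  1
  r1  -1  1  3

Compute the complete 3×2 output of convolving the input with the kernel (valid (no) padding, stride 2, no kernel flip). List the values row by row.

46 47
78 31
4 81

Output[0,0]: The receptive field on the input at this output position is [14 0 9 / 17 3 17]. Elementwise product with the kernel and sum: 0·1 + 9·1 + 17·-1 + 3·1 + 17·3.
Output[0,1]: The receptive field on the input at this output position is [9 15 14 / 17 8 9]. Elementwise product with the kernel and sum: 15·1 + 14·1 + 17·-1 + 8·1 + 9·3.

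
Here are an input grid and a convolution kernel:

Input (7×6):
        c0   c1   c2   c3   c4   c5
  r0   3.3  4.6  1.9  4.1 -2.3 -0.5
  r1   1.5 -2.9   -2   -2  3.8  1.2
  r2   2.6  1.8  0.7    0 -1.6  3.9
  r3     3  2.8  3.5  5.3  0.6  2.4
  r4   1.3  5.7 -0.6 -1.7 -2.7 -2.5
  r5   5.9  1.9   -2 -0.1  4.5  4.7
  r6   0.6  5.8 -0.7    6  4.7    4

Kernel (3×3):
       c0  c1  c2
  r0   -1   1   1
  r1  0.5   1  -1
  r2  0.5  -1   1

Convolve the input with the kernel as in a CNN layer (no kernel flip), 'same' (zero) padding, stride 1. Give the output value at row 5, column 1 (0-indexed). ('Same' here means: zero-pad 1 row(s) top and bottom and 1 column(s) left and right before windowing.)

The receptive field on the zero-padded input at this output position is [1.3 5.7 -0.6 / 5.9 1.9 -2 / 0.6 5.8 -0.7]. Elementwise product with the kernel and sum: 1.3·-1 + 5.7·1 + -0.6·1 + 5.9·0.5 + 1.9·1 + -2·-1 + 0.6·0.5 + 5.8·-1 + -0.7·1.

4.45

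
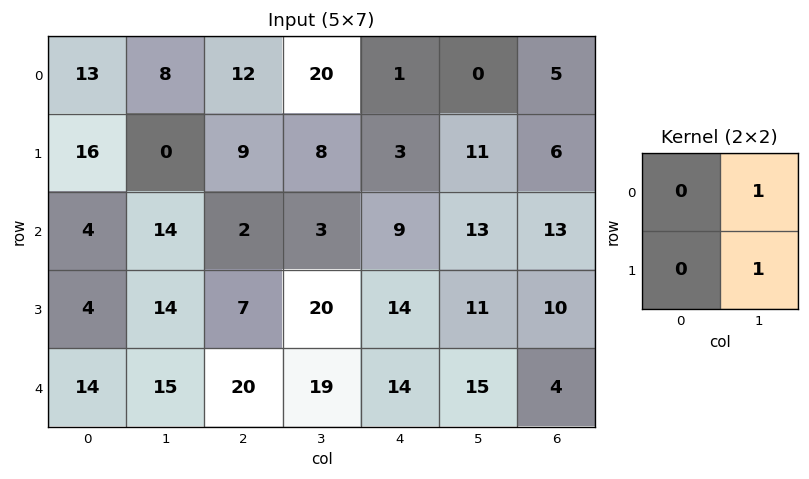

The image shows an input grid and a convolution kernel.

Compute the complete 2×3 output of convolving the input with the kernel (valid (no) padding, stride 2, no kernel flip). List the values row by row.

Output[0,0]: The receptive field on the input at this output position is [13 8 / 16 0]. Elementwise product with the kernel and sum: 8·1 + 0·1.
Output[0,1]: The receptive field on the input at this output position is [12 20 / 9 8]. Elementwise product with the kernel and sum: 20·1 + 8·1.

8 28 11
28 23 24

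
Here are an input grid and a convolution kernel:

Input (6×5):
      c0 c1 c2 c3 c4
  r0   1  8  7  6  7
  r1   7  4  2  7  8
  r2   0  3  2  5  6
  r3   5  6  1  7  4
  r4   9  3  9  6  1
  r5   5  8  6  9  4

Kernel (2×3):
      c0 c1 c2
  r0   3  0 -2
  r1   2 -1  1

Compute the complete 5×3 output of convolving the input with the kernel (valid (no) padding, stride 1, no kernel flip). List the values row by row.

1 25 12
16 7 -5
1 17 -7
37 7 8
17 16 32

Output[0,0]: The receptive field on the input at this output position is [1 8 7 / 7 4 2]. Elementwise product with the kernel and sum: 1·3 + 7·-2 + 7·2 + 4·-1 + 2·1.
Output[0,1]: The receptive field on the input at this output position is [8 7 6 / 4 2 7]. Elementwise product with the kernel and sum: 8·3 + 6·-2 + 4·2 + 2·-1 + 7·1.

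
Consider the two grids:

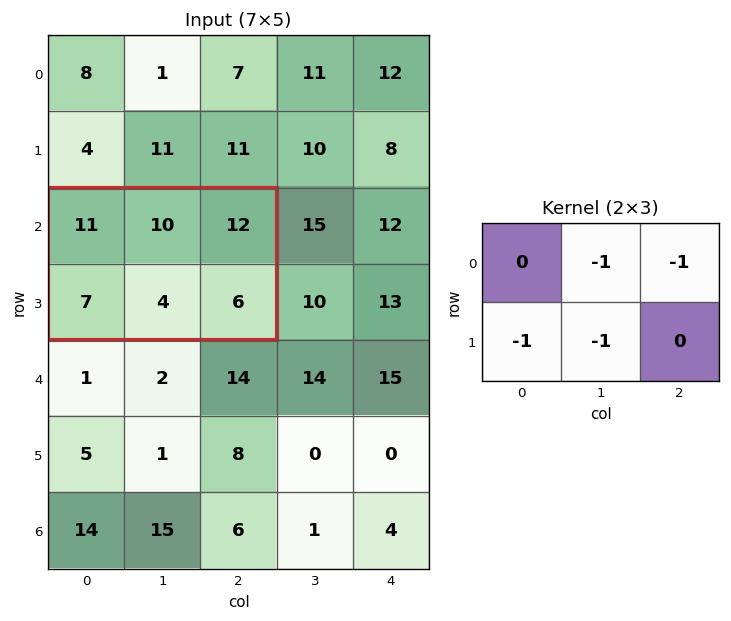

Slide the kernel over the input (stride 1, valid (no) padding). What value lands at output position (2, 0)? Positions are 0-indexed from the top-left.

-33

The receptive field on the input at this output position is [11 10 12 / 7 4 6]. Elementwise product with the kernel and sum: 10·-1 + 12·-1 + 7·-1 + 4·-1.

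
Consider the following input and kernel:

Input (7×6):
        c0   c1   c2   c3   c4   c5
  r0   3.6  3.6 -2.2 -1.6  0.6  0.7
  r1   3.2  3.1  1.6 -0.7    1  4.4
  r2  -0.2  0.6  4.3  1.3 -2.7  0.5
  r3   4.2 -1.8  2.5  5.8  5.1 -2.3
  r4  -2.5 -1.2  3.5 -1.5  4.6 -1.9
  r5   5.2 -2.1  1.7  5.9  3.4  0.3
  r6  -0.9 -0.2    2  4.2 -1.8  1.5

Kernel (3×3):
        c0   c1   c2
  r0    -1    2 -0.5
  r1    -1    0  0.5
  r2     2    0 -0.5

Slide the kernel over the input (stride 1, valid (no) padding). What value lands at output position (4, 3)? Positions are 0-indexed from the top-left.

13.55

The receptive field on the input at this output position is [-1.5 4.6 -1.9 / 5.9 3.4 0.3 / 4.2 -1.8 1.5]. Elementwise product with the kernel and sum: -1.5·-1 + 4.6·2 + -1.9·-0.5 + 5.9·-1 + 0.3·0.5 + 4.2·2 + 1.5·-0.5.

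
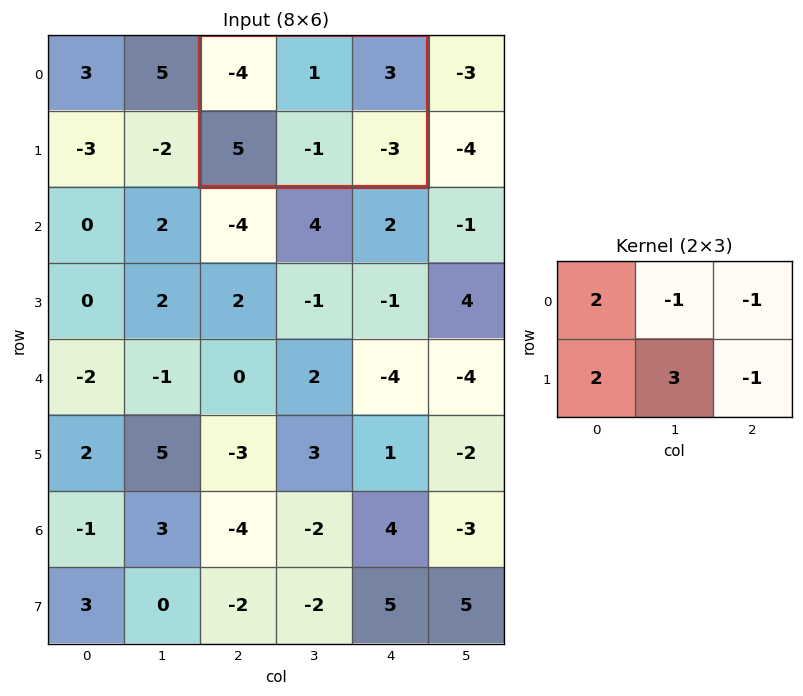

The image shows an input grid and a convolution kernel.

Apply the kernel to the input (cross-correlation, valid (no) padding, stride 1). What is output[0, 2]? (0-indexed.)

The receptive field on the input at this output position is [-4 1 3 / 5 -1 -3]. Elementwise product with the kernel and sum: -4·2 + 1·-1 + 3·-1 + 5·2 + -1·3 + -3·-1.

-2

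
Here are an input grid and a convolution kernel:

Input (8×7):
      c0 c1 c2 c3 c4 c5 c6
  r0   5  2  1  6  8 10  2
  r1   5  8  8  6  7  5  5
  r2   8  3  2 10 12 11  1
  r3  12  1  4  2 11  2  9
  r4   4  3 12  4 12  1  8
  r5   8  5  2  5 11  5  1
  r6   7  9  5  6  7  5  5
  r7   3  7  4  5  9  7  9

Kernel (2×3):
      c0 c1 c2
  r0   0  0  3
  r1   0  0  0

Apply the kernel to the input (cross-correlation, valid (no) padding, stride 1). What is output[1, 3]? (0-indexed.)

15

The receptive field on the input at this output position is [6 7 5 / 10 12 11]. Elementwise product with the kernel and sum: 5·3.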